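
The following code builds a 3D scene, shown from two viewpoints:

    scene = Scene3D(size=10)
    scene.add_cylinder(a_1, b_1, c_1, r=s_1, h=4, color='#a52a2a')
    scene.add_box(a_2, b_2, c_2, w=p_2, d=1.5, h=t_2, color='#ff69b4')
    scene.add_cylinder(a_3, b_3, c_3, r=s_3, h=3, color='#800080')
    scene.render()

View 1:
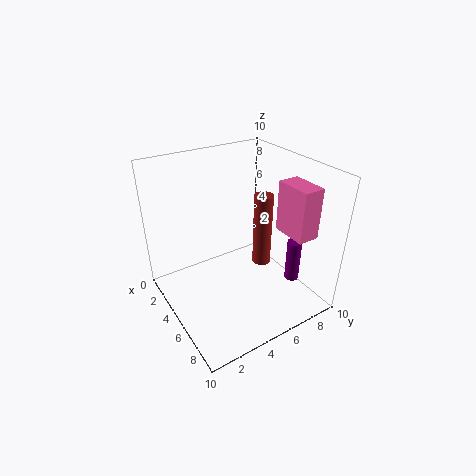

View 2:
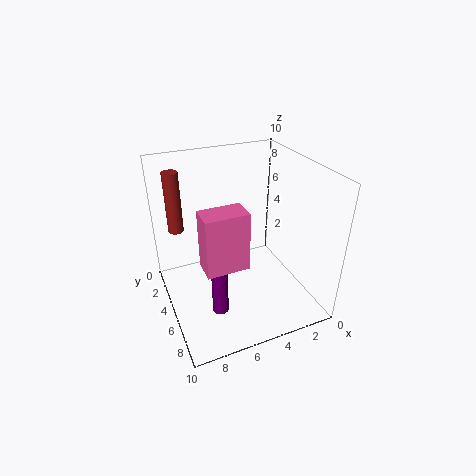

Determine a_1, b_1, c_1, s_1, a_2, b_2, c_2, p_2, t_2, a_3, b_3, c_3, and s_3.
a_1 = 9; b_1 = 4; c_1 = 6; s_1 = 0.5; a_2 = 6; b_2 = 7.5; c_2 = 5.5; p_2 = 2.5; t_2 = 3.5; a_3 = 7.5; b_3 = 8; c_3 = 2; s_3 = 0.5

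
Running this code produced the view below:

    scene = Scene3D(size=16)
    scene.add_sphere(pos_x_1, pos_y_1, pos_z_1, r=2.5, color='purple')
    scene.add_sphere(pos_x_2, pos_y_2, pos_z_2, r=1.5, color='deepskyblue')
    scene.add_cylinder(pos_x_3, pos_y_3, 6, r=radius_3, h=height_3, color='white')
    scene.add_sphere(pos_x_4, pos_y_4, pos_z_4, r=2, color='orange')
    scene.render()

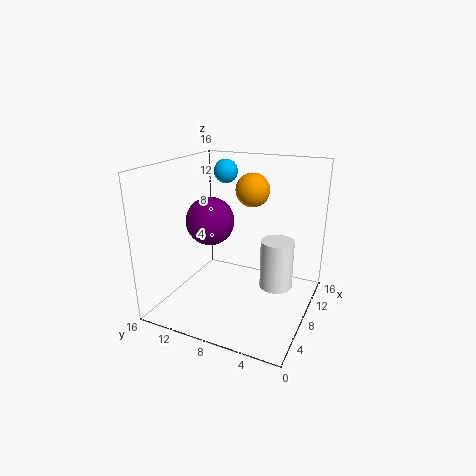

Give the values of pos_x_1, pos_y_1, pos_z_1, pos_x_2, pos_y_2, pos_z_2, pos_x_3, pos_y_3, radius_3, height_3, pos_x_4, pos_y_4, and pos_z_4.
pos_x_1 = 5.5; pos_y_1 = 10; pos_z_1 = 10.5; pos_x_2 = 14; pos_y_2 = 12.5; pos_z_2 = 14; pos_x_3 = 3.5; pos_y_3 = 2; radius_3 = 1.5; height_3 = 4.5; pos_x_4 = 12; pos_y_4 = 8; pos_z_4 = 12.5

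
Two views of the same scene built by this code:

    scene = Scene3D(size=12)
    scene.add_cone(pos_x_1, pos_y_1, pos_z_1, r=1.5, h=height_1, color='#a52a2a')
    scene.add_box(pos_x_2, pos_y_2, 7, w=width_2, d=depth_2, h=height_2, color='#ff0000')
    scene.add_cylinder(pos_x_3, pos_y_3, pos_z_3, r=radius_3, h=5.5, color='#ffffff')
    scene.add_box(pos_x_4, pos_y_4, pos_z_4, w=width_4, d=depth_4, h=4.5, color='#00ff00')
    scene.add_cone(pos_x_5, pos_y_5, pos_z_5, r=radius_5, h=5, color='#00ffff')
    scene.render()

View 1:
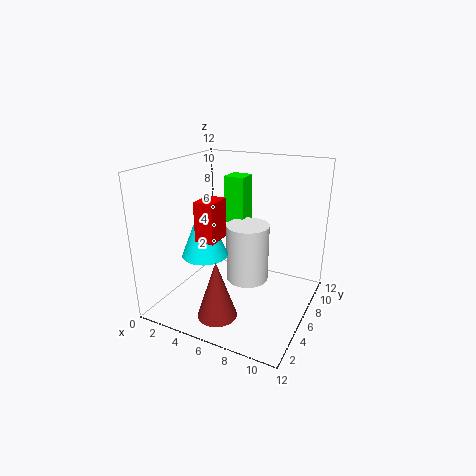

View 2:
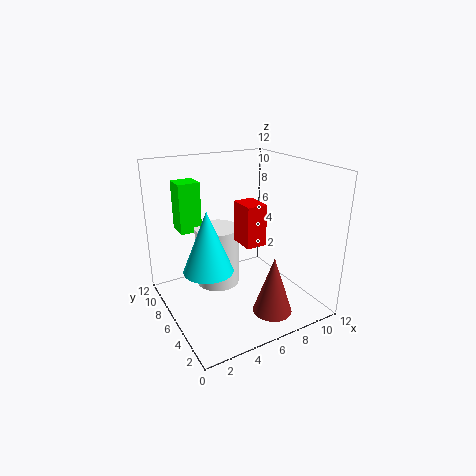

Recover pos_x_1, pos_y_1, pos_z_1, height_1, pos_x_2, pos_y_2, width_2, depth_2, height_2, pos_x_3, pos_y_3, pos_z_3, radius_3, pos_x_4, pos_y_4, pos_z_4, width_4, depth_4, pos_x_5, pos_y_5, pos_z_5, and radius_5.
pos_x_1 = 6.5
pos_y_1 = 1.5
pos_z_1 = 1.5
height_1 = 4.5
pos_x_2 = 4.5
pos_y_2 = 2
width_2 = 1.5
depth_2 = 2
height_2 = 3
pos_x_3 = 5.5
pos_y_3 = 9
pos_z_3 = 0.5
radius_3 = 2
pos_x_4 = 2.5
pos_y_4 = 10
pos_z_4 = 5.5
width_4 = 2
depth_4 = 2
pos_x_5 = 3
pos_y_5 = 5.5
pos_z_5 = 4
radius_5 = 2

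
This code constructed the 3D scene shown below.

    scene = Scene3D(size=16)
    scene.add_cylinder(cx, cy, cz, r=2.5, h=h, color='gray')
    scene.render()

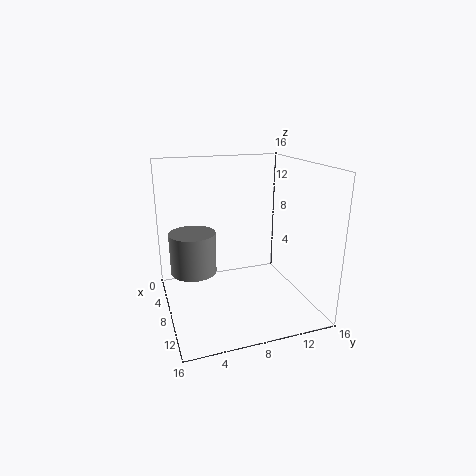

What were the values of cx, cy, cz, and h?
cx = 7.5
cy = 3
cz = 4.5
h = 4.5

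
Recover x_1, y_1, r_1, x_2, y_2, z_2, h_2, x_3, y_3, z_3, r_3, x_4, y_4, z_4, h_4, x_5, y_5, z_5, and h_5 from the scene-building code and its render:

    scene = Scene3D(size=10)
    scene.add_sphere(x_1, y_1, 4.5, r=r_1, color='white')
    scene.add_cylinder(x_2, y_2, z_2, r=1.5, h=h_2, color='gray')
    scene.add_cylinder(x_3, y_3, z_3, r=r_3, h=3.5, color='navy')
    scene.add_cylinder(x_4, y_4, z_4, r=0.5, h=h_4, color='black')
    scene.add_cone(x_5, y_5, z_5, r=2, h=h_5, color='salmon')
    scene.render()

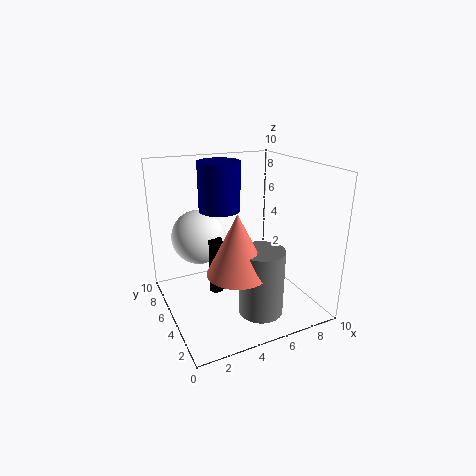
x_1 = 3, y_1 = 7.5, r_1 = 2, x_2 = 5.5, y_2 = 2.5, z_2 = 0.5, h_2 = 4.5, x_3 = 4.5, y_3 = 7, z_3 = 6.5, r_3 = 1.5, x_4 = 3.5, y_4 = 5.5, z_4 = 1, h_4 = 4, x_5 = 4, y_5 = 3, z_5 = 3.5, h_5 = 4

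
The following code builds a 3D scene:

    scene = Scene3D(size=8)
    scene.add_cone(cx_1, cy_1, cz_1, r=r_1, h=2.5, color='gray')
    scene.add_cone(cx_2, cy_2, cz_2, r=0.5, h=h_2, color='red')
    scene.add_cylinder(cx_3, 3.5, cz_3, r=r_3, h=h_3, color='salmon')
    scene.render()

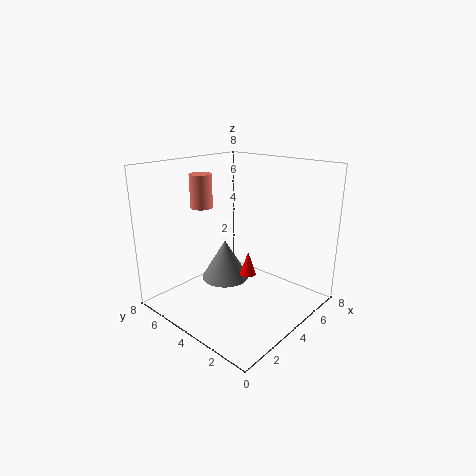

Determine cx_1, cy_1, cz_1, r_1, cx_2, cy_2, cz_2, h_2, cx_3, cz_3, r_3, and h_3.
cx_1 = 5, cy_1 = 6, cz_1 = 0.5, r_1 = 1.5, cx_2 = 5.5, cy_2 = 4.5, cz_2 = 1, h_2 = 1.5, cx_3 = 1, cz_3 = 6.5, r_3 = 0.5, h_3 = 1.5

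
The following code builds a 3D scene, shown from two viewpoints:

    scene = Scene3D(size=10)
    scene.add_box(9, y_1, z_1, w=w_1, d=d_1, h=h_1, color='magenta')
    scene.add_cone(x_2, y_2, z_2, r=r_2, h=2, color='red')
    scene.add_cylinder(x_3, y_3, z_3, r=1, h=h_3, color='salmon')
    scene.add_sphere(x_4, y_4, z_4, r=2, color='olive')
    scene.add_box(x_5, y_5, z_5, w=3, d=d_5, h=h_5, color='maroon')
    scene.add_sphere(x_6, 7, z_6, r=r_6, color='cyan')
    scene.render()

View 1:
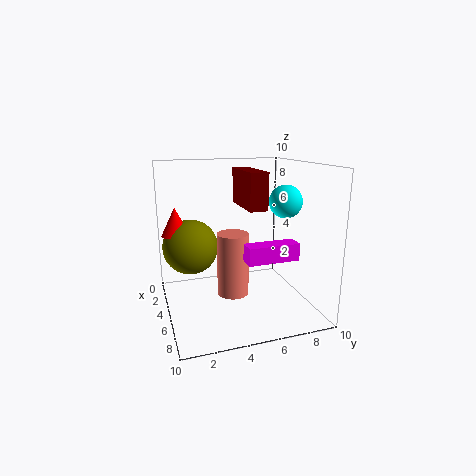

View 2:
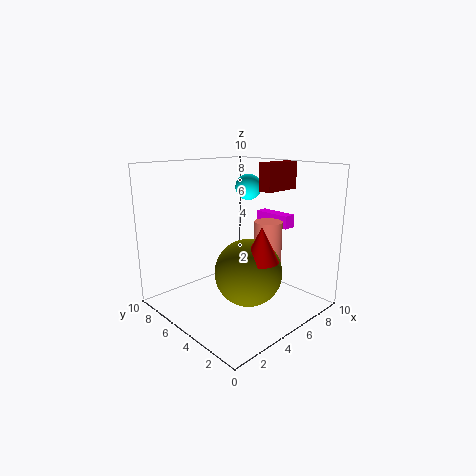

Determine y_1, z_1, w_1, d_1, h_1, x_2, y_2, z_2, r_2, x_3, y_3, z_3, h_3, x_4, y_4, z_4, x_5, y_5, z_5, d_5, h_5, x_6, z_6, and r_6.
y_1 = 4
z_1 = 5
w_1 = 1
d_1 = 3
h_1 = 1
x_2 = 3
y_2 = 1
z_2 = 5
r_2 = 1
x_3 = 7
y_3 = 4
z_3 = 2
h_3 = 4
x_4 = 3
y_4 = 2
z_4 = 4
x_5 = 7
y_5 = 4
z_5 = 8
d_5 = 1
h_5 = 2
x_6 = 8
z_6 = 8
r_6 = 1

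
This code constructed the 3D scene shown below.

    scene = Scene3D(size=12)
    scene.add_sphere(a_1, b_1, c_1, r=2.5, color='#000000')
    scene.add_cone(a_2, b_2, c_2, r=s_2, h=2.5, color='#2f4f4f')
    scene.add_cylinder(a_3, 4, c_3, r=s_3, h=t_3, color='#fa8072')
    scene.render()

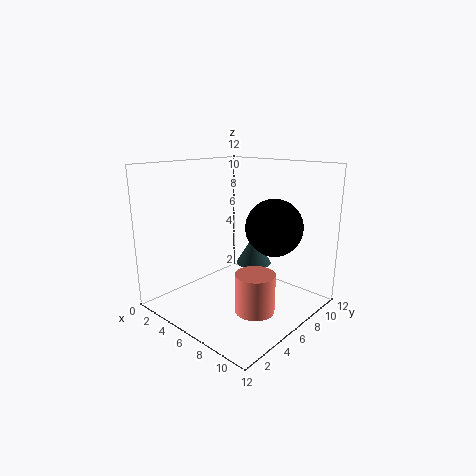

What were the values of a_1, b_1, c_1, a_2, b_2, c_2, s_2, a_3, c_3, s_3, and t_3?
a_1 = 7.5, b_1 = 9, c_1 = 6.5, a_2 = 6.5, b_2 = 7.5, c_2 = 3.5, s_2 = 1.5, a_3 = 9.5, c_3 = 1.5, s_3 = 1.5, t_3 = 3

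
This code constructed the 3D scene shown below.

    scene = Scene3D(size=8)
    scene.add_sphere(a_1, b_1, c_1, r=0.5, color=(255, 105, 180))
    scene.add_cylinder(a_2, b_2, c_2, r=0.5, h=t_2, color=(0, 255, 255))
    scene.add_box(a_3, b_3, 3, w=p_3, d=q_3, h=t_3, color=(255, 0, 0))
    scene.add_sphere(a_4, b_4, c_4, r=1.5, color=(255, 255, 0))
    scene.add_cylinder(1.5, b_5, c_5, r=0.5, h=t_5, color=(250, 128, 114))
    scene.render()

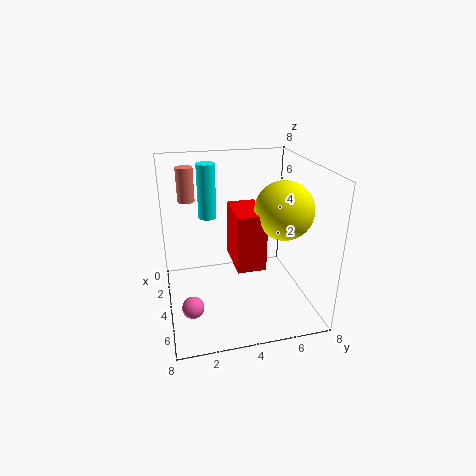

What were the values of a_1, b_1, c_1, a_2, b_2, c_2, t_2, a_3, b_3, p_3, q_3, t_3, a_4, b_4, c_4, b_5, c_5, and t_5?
a_1 = 7.5; b_1 = 1; c_1 = 2.5; a_2 = 3; b_2 = 2.5; c_2 = 5; t_2 = 3; a_3 = 3.5; b_3 = 3.5; p_3 = 2.5; q_3 = 1.5; t_3 = 3; a_4 = 5.5; b_4 = 6; c_4 = 6; b_5 = 1.5; c_5 = 5.5; t_5 = 2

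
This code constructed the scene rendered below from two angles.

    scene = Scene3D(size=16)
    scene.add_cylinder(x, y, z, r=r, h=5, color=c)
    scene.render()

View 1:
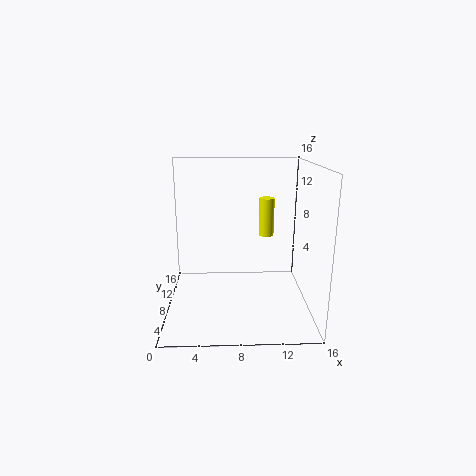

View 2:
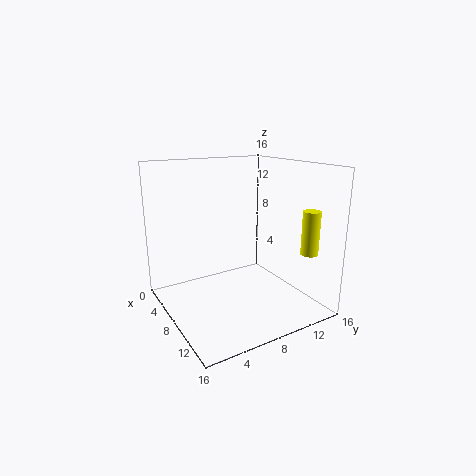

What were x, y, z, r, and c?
x = 12
y = 15
z = 6
r = 1
c = 'yellow'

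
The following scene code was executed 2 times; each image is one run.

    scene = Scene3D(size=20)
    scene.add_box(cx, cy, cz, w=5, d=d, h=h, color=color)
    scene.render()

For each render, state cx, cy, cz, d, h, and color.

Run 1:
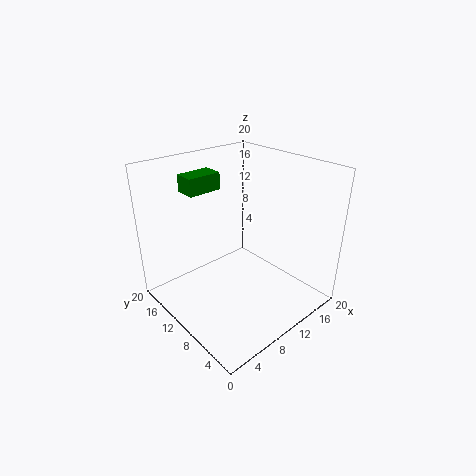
cx = 6, cy = 15, cz = 15.5, d = 3, h = 2.5, color = 'green'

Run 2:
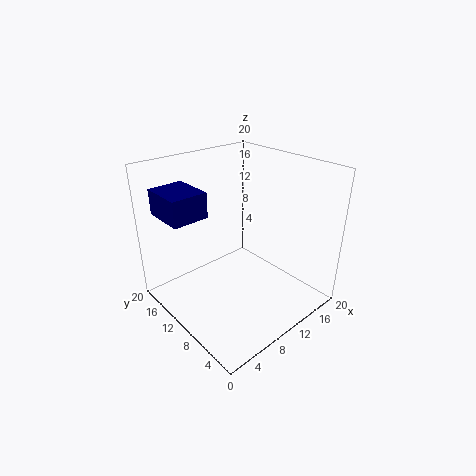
cx = 1.5, cy = 12, cz = 13.5, d = 6, h = 3.5, color = 'navy'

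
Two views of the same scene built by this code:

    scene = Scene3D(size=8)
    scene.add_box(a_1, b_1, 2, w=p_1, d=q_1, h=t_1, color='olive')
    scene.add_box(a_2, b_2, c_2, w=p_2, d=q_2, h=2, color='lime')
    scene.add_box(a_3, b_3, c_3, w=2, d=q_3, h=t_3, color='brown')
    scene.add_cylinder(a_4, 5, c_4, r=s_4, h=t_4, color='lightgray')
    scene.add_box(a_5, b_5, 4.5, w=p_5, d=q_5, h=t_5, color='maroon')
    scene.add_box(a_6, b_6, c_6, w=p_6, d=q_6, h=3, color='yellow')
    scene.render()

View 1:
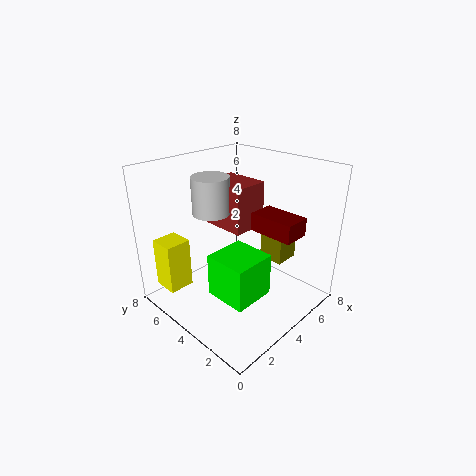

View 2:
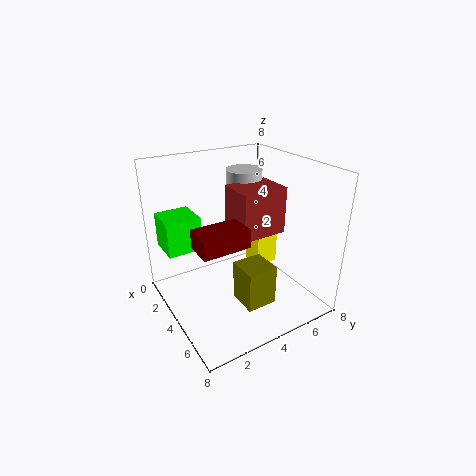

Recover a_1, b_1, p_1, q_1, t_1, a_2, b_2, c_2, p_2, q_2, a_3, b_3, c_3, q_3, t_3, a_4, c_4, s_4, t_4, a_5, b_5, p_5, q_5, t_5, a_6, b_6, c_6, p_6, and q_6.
a_1 = 6, b_1 = 2.5, p_1 = 1.5, q_1 = 1.5, t_1 = 2, a_2 = 0.5, b_2 = 0.5, c_2 = 3, p_2 = 2, q_2 = 2, a_3 = 3.5, b_3 = 3.5, c_3 = 4.5, q_3 = 2.5, t_3 = 2.5, a_4 = 3, c_4 = 5.5, s_4 = 1, t_4 = 2, a_5 = 4.5, b_5 = 1, p_5 = 1.5, q_5 = 2.5, t_5 = 1, a_6 = 1, b_6 = 6.5, c_6 = 0.5, p_6 = 1.5, q_6 = 1.5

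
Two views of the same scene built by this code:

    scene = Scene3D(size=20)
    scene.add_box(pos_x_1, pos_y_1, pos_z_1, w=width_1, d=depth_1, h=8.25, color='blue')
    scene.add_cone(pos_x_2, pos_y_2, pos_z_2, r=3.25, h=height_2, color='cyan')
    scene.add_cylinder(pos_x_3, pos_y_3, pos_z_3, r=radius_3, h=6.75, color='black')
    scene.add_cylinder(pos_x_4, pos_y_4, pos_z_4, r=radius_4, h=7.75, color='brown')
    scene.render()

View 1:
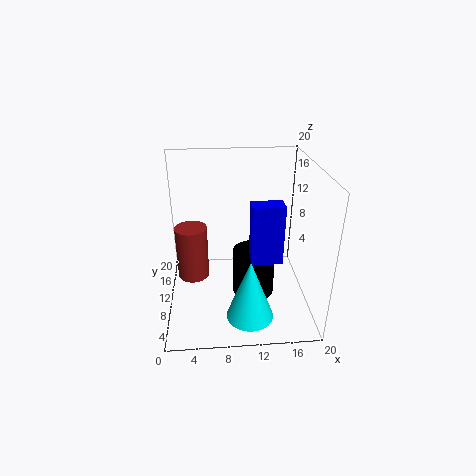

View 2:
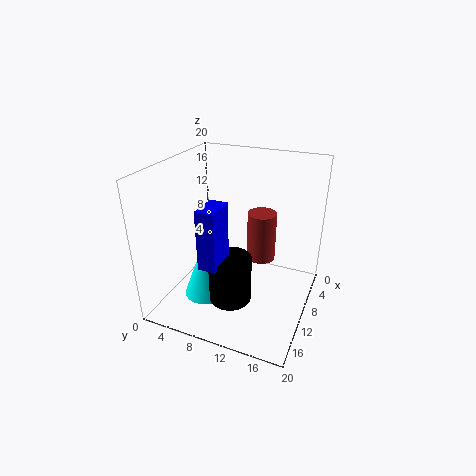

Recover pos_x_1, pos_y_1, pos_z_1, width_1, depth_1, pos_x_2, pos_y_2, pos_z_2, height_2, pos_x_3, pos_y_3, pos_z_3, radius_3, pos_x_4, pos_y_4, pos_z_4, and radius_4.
pos_x_1 = 11.5, pos_y_1 = 6.75, pos_z_1 = 7.5, width_1 = 4.25, depth_1 = 2.5, pos_x_2 = 11.25, pos_y_2 = 5.25, pos_z_2 = 0.25, height_2 = 8.75, pos_x_3 = 12.25, pos_y_3 = 9.75, pos_z_3 = 1.25, radius_3 = 3, pos_x_4 = 3.5, pos_y_4 = 11.25, pos_z_4 = 3.5, radius_4 = 2.25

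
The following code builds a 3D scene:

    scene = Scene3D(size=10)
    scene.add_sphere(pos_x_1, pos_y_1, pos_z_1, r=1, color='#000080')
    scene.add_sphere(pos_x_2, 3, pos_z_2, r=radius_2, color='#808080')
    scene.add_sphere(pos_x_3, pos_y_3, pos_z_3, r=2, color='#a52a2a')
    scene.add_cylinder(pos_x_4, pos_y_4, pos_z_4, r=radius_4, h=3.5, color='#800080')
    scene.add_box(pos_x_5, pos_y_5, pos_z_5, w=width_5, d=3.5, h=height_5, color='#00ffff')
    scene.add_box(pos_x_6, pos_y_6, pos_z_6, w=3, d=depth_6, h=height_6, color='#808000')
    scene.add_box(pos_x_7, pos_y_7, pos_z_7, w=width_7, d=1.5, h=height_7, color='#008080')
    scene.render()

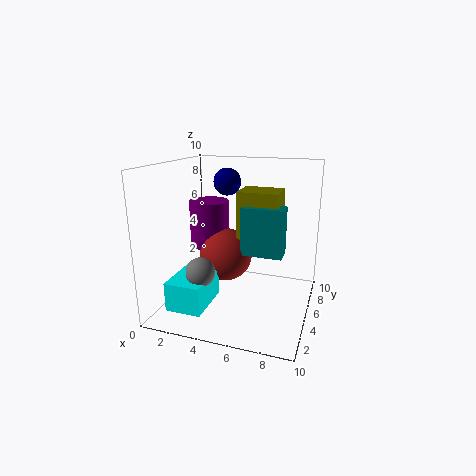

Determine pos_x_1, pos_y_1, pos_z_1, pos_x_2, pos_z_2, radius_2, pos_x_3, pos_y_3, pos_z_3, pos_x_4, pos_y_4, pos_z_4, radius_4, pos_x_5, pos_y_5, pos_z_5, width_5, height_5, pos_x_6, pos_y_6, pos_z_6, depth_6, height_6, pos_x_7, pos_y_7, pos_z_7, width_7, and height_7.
pos_x_1 = 3.5; pos_y_1 = 7; pos_z_1 = 8.5; pos_x_2 = 3; pos_z_2 = 3; radius_2 = 1; pos_x_3 = 3.5; pos_y_3 = 6.5; pos_z_3 = 3; pos_x_4 = 2; pos_y_4 = 7; pos_z_4 = 3.5; radius_4 = 1.5; pos_x_5 = 1; pos_y_5 = 1.5; pos_z_5 = 0.5; width_5 = 2.5; height_5 = 2; pos_x_6 = 4.5; pos_y_6 = 6; pos_z_6 = 4.5; depth_6 = 2.5; height_6 = 3.5; pos_x_7 = 5; pos_y_7 = 5.5; pos_z_7 = 3.5; width_7 = 3; height_7 = 3.5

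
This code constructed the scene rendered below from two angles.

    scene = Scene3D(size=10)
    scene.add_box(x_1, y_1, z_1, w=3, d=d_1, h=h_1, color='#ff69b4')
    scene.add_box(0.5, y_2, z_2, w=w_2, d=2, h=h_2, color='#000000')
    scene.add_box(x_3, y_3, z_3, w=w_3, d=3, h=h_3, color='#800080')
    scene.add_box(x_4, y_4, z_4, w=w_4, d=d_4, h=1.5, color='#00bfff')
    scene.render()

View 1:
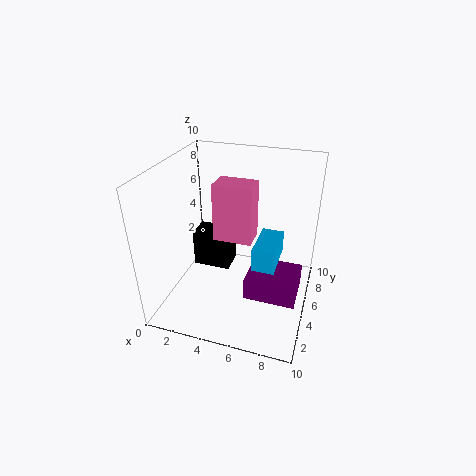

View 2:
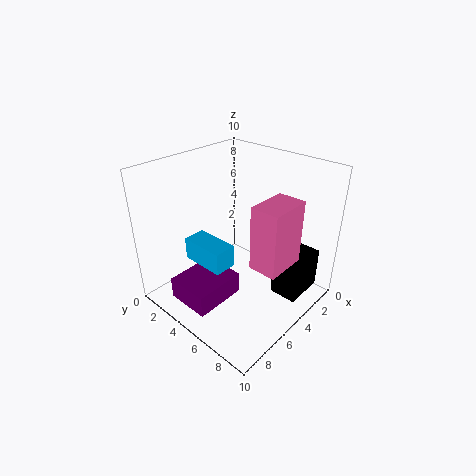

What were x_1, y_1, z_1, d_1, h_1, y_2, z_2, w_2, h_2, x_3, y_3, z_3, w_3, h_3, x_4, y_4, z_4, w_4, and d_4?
x_1 = 2.5; y_1 = 6.5; z_1 = 3.5; d_1 = 2; h_1 = 4.5; y_2 = 7; z_2 = 0.5; w_2 = 3; h_2 = 3; x_3 = 6; y_3 = 3; z_3 = 1.5; w_3 = 3.5; h_3 = 1.5; x_4 = 6.5; y_4 = 3; z_4 = 4; w_4 = 1.5; d_4 = 3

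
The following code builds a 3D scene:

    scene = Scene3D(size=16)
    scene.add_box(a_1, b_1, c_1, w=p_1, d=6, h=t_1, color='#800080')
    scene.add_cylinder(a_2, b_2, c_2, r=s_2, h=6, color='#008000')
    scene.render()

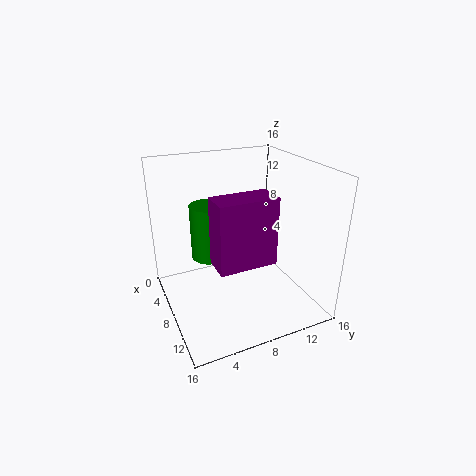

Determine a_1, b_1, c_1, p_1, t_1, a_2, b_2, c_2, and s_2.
a_1 = 10
b_1 = 4
c_1 = 7
p_1 = 3
t_1 = 7
a_2 = 7
b_2 = 5
c_2 = 6
s_2 = 2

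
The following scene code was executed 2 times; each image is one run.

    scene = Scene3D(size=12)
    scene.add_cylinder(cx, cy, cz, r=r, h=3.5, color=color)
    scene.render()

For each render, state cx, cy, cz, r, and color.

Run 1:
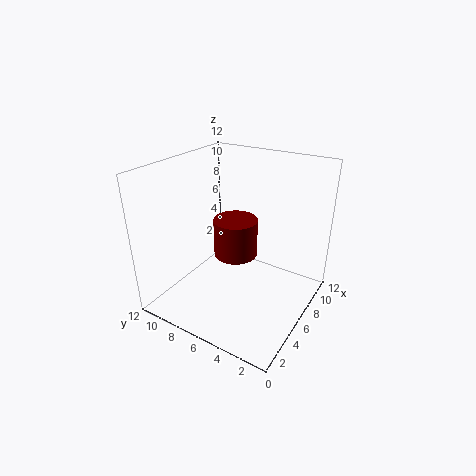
cx = 8
cy = 7.5
cz = 3
r = 2
color = 'maroon'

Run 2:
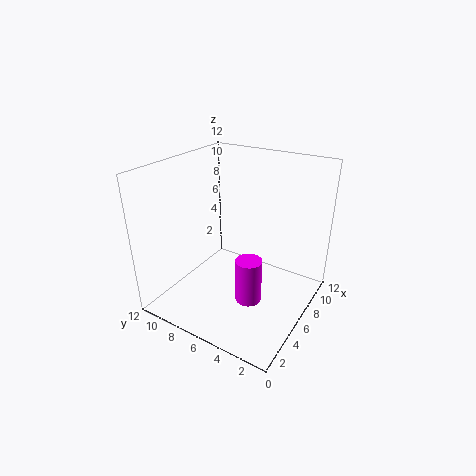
cx = 3.5
cy = 3.5
cz = 2.5
r = 1
color = 'magenta'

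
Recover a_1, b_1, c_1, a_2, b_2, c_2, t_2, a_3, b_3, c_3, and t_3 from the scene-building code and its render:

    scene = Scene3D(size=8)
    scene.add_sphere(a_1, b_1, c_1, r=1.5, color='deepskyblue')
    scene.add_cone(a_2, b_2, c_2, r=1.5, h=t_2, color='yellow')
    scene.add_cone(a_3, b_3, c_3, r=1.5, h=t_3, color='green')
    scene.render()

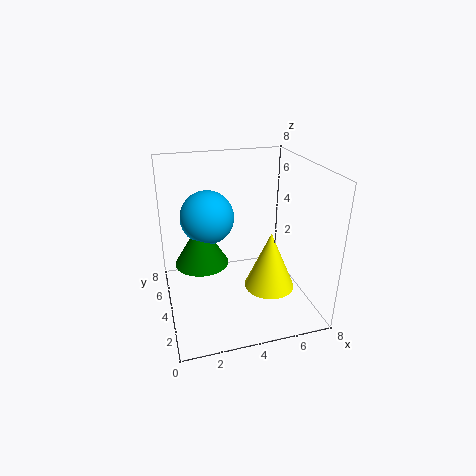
a_1 = 2.5
b_1 = 5
c_1 = 5
a_2 = 6
b_2 = 4
c_2 = 0.5
t_2 = 3.5
a_3 = 2
b_3 = 4.5
c_3 = 2.5
t_3 = 2.5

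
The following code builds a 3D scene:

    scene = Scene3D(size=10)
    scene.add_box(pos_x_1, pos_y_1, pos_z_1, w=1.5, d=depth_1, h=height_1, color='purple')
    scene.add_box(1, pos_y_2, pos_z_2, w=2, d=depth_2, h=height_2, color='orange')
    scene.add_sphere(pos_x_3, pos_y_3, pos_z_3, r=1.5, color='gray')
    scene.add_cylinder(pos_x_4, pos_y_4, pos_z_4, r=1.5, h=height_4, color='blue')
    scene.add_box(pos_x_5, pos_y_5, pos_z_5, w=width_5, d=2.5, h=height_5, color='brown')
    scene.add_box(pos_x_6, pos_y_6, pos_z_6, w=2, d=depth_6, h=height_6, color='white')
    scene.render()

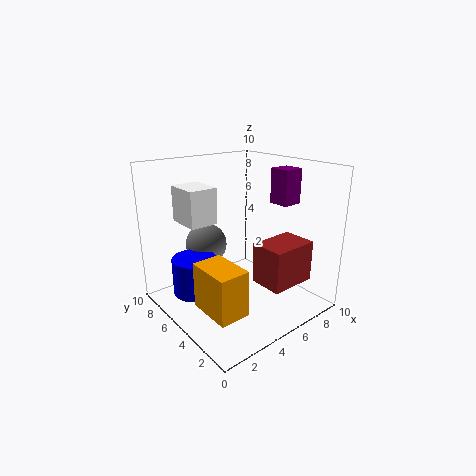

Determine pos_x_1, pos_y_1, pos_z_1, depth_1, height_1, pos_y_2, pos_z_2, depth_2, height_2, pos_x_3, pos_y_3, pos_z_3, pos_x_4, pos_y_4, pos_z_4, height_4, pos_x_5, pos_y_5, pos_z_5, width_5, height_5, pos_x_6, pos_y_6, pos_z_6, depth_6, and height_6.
pos_x_1 = 8
pos_y_1 = 3.5
pos_z_1 = 7
depth_1 = 1.5
height_1 = 2.5
pos_y_2 = 1.5
pos_z_2 = 1.5
depth_2 = 3
height_2 = 3
pos_x_3 = 4
pos_y_3 = 7.5
pos_z_3 = 4
pos_x_4 = 2
pos_y_4 = 6
pos_z_4 = 1.5
height_4 = 2.5
pos_x_5 = 6
pos_y_5 = 2
pos_z_5 = 1.5
width_5 = 3.5
height_5 = 3
pos_x_6 = 2
pos_y_6 = 6
pos_z_6 = 6
depth_6 = 2.5
height_6 = 2.5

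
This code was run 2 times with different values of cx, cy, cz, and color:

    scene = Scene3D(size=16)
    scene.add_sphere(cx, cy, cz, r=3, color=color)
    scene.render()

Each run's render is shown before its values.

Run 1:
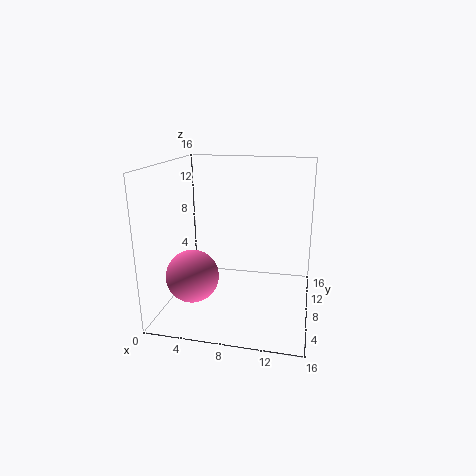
cx = 3, cy = 6.5, cz = 3.5, color = 'hotpink'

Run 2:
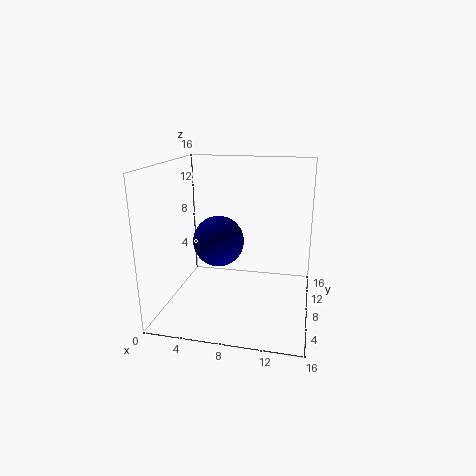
cx = 5.25, cy = 9.75, cz = 6.75, color = 'navy'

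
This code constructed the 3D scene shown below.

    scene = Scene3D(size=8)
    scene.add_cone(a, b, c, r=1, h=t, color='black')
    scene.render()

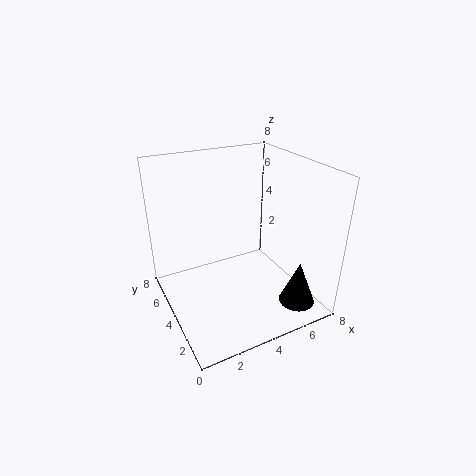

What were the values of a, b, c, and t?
a = 6.5; b = 1.5; c = 0.5; t = 2.5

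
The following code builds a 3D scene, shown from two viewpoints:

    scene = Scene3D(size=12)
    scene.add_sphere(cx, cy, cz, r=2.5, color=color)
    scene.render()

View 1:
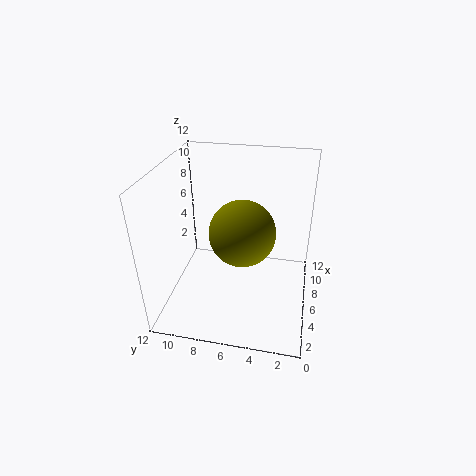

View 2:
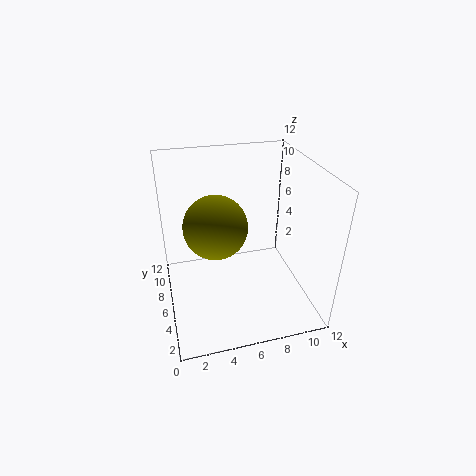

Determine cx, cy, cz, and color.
cx = 4
cy = 5.25
cz = 7.75
color = 'olive'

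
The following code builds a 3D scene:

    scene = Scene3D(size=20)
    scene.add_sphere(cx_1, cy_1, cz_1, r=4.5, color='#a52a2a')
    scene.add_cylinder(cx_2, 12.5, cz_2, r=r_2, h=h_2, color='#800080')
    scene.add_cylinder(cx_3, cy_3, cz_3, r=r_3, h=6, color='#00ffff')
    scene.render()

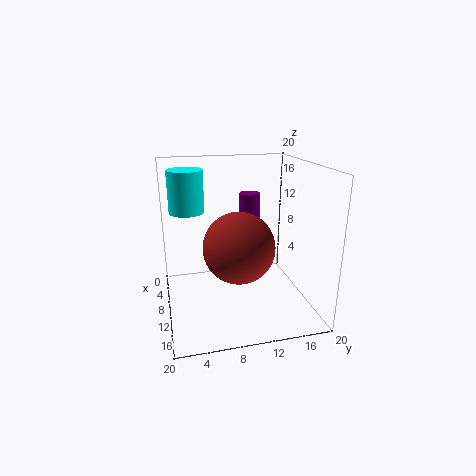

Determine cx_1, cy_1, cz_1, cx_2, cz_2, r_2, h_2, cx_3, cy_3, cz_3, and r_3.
cx_1 = 14.5, cy_1 = 9, cz_1 = 10.5, cx_2 = 7, cz_2 = 7.5, r_2 = 1.5, h_2 = 8, cx_3 = 6, cy_3 = 3.5, cz_3 = 13, r_3 = 2.5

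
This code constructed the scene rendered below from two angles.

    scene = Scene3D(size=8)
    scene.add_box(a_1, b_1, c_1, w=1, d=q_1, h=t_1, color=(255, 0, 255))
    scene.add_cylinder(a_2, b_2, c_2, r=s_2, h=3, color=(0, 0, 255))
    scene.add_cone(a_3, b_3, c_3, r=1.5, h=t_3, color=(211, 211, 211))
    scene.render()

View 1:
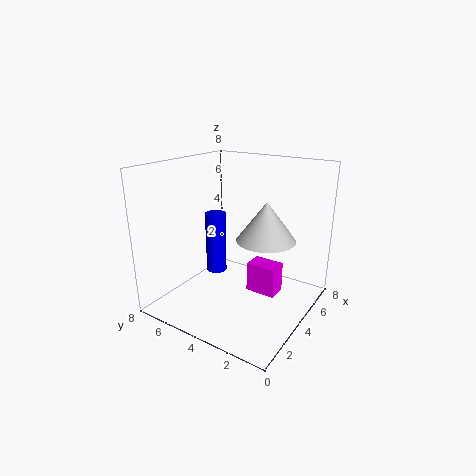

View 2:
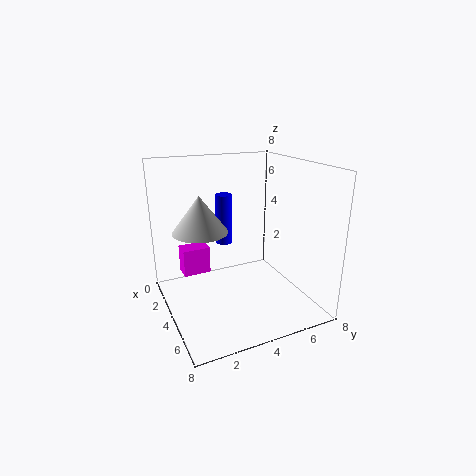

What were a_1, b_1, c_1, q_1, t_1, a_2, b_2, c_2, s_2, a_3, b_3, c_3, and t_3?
a_1 = 2.5, b_1 = 1, c_1 = 2, q_1 = 1.5, t_1 = 1.5, a_2 = 2, b_2 = 4, c_2 = 3, s_2 = 0.5, a_3 = 3.5, b_3 = 2, c_3 = 4.5, t_3 = 2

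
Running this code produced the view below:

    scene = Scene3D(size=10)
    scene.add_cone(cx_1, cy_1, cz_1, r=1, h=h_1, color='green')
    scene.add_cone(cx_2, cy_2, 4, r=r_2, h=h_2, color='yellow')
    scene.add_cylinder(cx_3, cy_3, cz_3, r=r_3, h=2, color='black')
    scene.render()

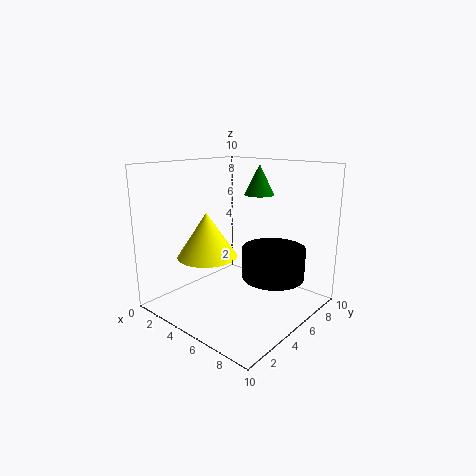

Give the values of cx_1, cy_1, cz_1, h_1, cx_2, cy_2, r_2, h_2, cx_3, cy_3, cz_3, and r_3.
cx_1 = 6
cy_1 = 6
cz_1 = 8
h_1 = 2
cx_2 = 4
cy_2 = 3
r_2 = 2
h_2 = 3
cx_3 = 8
cy_3 = 5
cz_3 = 3
r_3 = 2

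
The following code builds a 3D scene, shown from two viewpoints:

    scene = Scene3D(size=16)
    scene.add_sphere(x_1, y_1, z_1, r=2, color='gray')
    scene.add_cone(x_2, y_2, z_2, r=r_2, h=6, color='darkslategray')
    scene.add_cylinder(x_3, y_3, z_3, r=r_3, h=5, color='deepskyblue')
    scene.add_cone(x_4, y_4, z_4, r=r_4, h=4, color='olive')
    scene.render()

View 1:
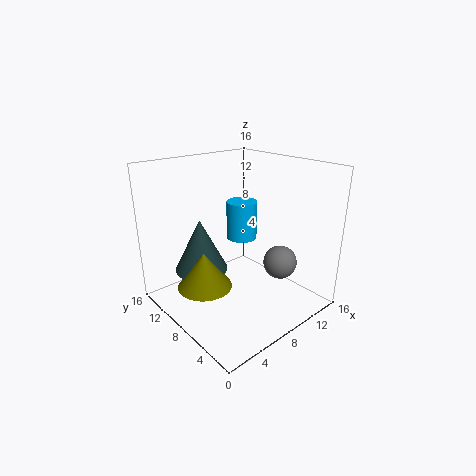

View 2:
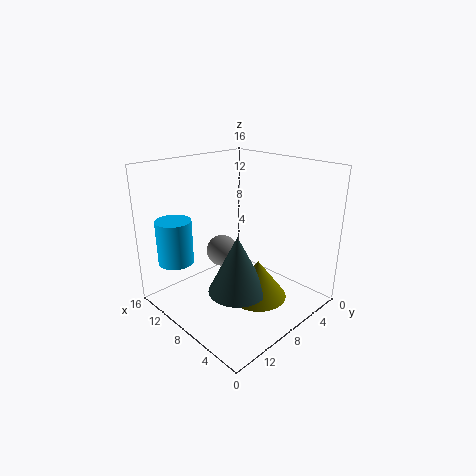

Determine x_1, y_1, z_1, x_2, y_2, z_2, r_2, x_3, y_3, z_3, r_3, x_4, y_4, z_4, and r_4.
x_1 = 13
y_1 = 6
z_1 = 4
x_2 = 5
y_2 = 11
z_2 = 4
r_2 = 3
x_3 = 13
y_3 = 13
z_3 = 5
r_3 = 2
x_4 = 4
y_4 = 9
z_4 = 3
r_4 = 3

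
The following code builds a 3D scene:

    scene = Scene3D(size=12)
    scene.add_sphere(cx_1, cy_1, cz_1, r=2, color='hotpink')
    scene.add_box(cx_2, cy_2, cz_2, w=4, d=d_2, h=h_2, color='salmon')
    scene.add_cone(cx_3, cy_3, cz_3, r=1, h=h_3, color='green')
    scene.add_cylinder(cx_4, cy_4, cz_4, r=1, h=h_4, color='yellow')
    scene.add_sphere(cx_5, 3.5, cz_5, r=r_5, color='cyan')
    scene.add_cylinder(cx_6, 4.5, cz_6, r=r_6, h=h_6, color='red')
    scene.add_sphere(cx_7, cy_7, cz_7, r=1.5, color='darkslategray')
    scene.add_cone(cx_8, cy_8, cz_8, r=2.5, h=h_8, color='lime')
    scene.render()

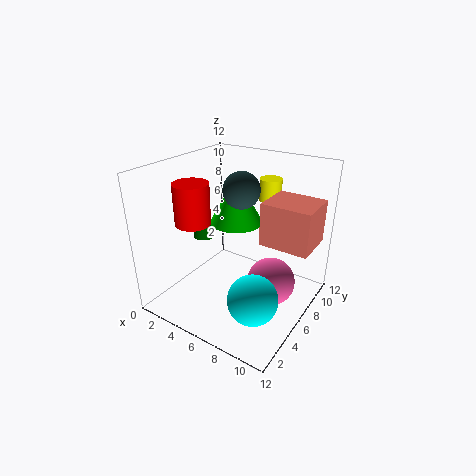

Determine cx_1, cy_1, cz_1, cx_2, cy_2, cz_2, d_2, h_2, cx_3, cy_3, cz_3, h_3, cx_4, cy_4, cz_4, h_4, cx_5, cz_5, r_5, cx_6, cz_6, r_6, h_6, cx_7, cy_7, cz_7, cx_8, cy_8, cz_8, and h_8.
cx_1 = 9; cy_1 = 6.5; cz_1 = 2.5; cx_2 = 8; cy_2 = 6; cz_2 = 6; d_2 = 3.5; h_2 = 3.5; cx_3 = 1.5; cy_3 = 7; cz_3 = 4.5; h_3 = 3.5; cx_4 = 6.5; cy_4 = 10.5; cz_4 = 8; h_4 = 2; cx_5 = 9; cz_5 = 2.5; r_5 = 2; cx_6 = 2.5; cz_6 = 7; r_6 = 1.5; h_6 = 3.5; cx_7 = 6; cy_7 = 6.5; cz_7 = 10; cx_8 = 3.5; cy_8 = 9.5; cz_8 = 5.5; h_8 = 4.5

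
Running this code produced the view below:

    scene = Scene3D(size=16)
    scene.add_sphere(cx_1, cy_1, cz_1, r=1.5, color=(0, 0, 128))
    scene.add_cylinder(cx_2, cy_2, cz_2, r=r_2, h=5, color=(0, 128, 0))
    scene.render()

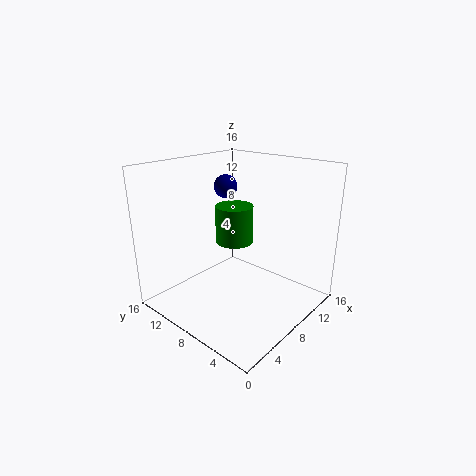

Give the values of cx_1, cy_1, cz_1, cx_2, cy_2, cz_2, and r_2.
cx_1 = 12.5
cy_1 = 14
cz_1 = 12
cx_2 = 13
cy_2 = 13
cz_2 = 4.5
r_2 = 2.5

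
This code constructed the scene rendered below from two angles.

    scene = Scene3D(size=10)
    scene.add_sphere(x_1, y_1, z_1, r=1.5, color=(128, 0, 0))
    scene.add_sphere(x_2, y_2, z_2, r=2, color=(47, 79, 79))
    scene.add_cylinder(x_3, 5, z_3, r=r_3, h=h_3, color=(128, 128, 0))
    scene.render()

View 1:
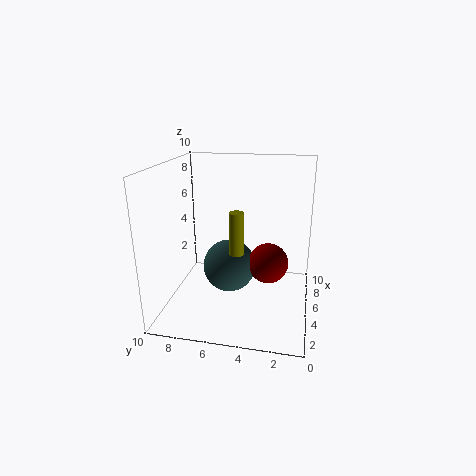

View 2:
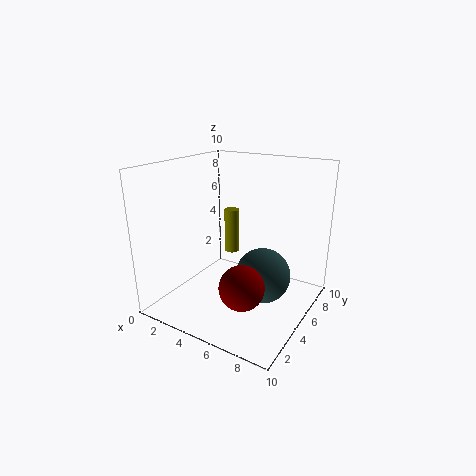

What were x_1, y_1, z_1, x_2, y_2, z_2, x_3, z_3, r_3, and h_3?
x_1 = 6.5
y_1 = 3
z_1 = 2.5
x_2 = 6.5
y_2 = 6
z_2 = 2
x_3 = 4.5
z_3 = 4
r_3 = 0.5
h_3 = 3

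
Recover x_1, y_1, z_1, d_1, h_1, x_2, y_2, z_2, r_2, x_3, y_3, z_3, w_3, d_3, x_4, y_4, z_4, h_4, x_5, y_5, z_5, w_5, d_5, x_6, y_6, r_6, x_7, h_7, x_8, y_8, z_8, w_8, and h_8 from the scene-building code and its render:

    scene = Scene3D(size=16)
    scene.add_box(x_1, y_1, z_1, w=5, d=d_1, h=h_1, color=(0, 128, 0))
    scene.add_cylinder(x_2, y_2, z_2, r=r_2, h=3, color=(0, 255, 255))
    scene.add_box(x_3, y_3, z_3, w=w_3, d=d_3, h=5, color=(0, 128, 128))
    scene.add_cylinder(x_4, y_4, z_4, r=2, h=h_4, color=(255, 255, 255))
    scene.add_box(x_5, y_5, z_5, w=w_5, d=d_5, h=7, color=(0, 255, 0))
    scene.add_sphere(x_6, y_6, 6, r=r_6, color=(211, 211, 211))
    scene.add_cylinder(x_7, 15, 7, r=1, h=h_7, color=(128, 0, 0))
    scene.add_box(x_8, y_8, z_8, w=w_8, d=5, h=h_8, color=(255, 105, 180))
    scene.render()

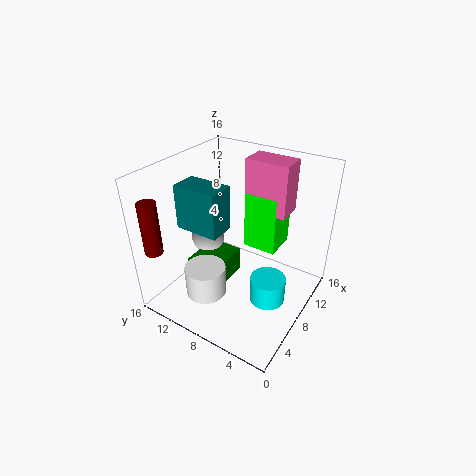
x_1 = 5
y_1 = 9
z_1 = 2
d_1 = 4
h_1 = 3
x_2 = 8
y_2 = 4
z_2 = 1
r_2 = 2
x_3 = 5
y_3 = 9
z_3 = 9
w_3 = 3
d_3 = 5
x_4 = 2
y_4 = 8
z_4 = 5
h_4 = 3
x_5 = 11
y_5 = 5
z_5 = 5
w_5 = 4
d_5 = 4
x_6 = 9
y_6 = 13
r_6 = 2
x_7 = 2
h_7 = 6
x_8 = 11
y_8 = 4
z_8 = 10
w_8 = 3
h_8 = 6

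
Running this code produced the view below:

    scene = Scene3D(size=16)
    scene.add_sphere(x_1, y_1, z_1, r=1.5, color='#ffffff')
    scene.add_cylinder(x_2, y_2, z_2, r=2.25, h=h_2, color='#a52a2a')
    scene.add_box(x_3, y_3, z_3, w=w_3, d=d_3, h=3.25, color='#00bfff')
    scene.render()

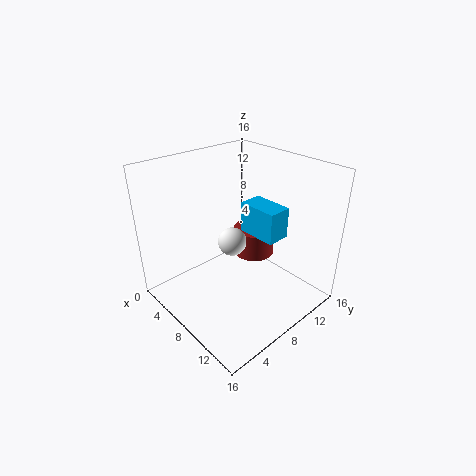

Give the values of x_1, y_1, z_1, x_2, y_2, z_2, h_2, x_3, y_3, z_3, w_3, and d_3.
x_1 = 8.75; y_1 = 6.5; z_1 = 8.5; x_2 = 8.75; y_2 = 9.75; z_2 = 6; h_2 = 3; x_3 = 8.5; y_3 = 8; z_3 = 9.25; w_3 = 4.25; d_3 = 2.5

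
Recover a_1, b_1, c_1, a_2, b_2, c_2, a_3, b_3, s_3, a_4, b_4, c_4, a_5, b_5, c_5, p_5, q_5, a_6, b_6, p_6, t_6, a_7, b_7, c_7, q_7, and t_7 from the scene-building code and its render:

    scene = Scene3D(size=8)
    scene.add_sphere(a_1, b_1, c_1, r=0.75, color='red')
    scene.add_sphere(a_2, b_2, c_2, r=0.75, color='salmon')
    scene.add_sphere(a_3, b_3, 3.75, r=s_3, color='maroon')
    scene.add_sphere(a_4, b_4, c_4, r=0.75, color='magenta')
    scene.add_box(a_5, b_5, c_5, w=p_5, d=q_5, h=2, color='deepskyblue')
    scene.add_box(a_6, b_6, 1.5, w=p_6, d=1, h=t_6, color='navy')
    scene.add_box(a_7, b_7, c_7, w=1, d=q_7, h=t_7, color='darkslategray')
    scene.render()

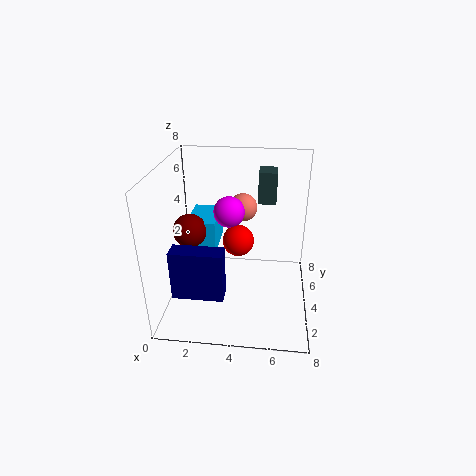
a_1 = 4.25, b_1 = 2, c_1 = 5, a_2 = 4.25, b_2 = 4.25, c_2 = 5.75, a_3 = 1, b_3 = 5, s_3 = 1, a_4 = 3.75, b_4 = 2.5, c_4 = 6.25, a_5 = 0.75, b_5 = 5, c_5 = 2.25, p_5 = 1.75, q_5 = 2.75, a_6 = 0.75, b_6 = 1.5, p_6 = 2.75, t_6 = 2.75, a_7 = 5, b_7 = 4.75, c_7 = 5.75, q_7 = 1.25, t_7 = 1.75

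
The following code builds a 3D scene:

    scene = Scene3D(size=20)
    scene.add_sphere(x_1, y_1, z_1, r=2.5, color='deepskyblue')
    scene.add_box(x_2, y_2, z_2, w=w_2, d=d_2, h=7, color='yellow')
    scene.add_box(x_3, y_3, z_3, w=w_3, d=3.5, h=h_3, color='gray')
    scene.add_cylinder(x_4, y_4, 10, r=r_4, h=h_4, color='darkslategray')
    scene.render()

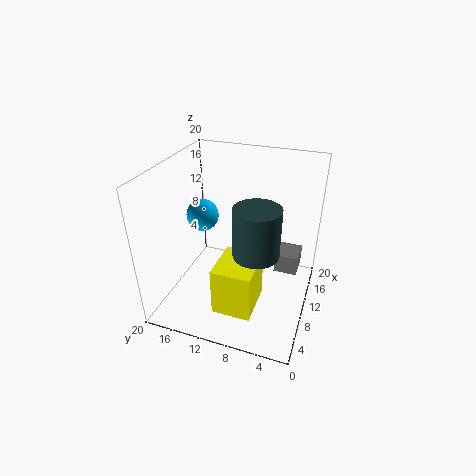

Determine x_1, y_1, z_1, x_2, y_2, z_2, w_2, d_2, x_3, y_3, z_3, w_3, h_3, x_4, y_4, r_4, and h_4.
x_1 = 14.5, y_1 = 17.5, z_1 = 10, x_2 = 4.5, y_2 = 6.5, z_2 = 0.5, w_2 = 6.5, d_2 = 5.5, x_3 = 14, y_3 = 2, z_3 = 2.5, w_3 = 4, h_3 = 3, x_4 = 7, y_4 = 6.5, r_4 = 3, h_4 = 6.5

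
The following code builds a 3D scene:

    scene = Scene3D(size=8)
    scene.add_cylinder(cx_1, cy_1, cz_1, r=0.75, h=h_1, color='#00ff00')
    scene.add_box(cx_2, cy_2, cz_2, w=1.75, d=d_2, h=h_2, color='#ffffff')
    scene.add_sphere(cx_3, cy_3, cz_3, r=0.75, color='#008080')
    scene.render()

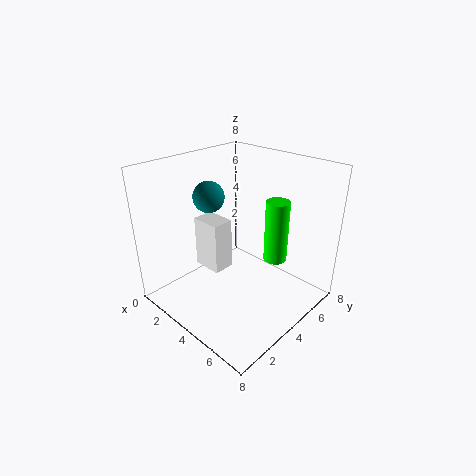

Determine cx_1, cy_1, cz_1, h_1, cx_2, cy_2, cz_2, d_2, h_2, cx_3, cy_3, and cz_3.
cx_1 = 4.25; cy_1 = 7.25; cz_1 = 1.25; h_1 = 4; cx_2 = 1.5; cy_2 = 3; cz_2 = 1.75; d_2 = 1.25; h_2 = 3; cx_3 = 4; cy_3 = 2; cz_3 = 7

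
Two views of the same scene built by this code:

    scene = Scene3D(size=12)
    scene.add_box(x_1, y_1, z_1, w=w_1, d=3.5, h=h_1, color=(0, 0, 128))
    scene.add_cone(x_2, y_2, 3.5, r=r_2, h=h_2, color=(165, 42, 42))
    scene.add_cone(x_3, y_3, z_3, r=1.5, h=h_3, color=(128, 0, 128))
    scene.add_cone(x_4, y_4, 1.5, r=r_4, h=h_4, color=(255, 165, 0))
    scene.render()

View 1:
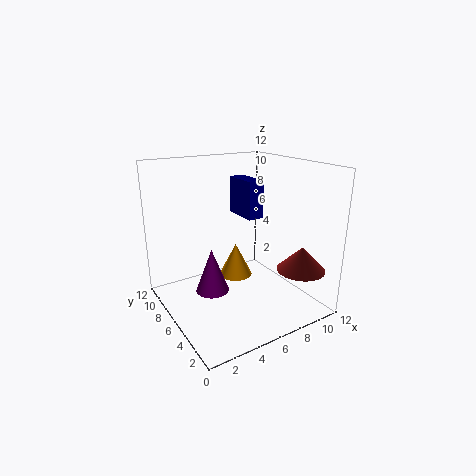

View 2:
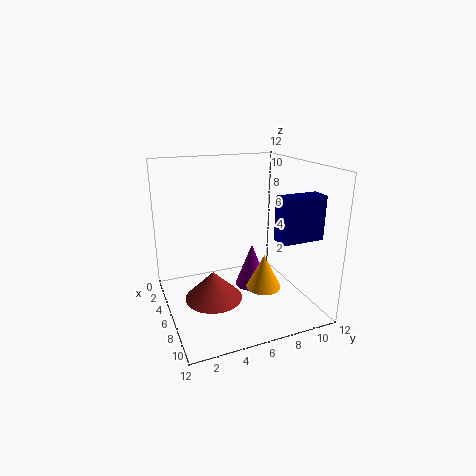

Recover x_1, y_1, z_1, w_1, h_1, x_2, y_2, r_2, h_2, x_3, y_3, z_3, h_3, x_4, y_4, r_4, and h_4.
x_1 = 8.5, y_1 = 8, z_1 = 6.5, w_1 = 1.5, h_1 = 3.5, x_2 = 10, y_2 = 2.5, r_2 = 2, h_2 = 2, x_3 = 4.5, y_3 = 8, z_3 = 0.5, h_3 = 4, x_4 = 7, y_4 = 8, r_4 = 1.5, h_4 = 3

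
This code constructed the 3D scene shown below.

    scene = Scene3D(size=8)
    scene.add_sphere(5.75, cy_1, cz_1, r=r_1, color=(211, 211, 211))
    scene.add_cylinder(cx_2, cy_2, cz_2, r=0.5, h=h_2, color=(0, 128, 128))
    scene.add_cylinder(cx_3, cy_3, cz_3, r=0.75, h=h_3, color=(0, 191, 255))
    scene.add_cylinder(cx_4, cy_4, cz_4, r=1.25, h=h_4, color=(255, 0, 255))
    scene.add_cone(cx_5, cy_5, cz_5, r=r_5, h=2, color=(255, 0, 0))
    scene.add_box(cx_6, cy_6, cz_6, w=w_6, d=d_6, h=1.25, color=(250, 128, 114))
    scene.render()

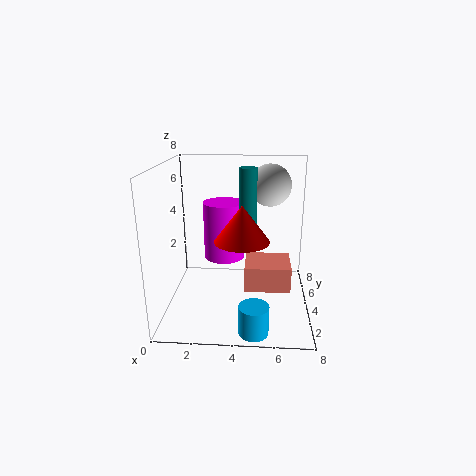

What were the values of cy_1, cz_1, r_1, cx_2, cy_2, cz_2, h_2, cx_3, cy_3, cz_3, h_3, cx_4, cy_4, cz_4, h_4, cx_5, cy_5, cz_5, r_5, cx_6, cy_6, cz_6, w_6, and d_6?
cy_1 = 6.25
cz_1 = 6.5
r_1 = 1.25
cx_2 = 4.5
cy_2 = 4.75
cz_2 = 4
h_2 = 3.75
cx_3 = 5
cy_3 = 0.75
cz_3 = 0.25
h_3 = 1.5
cx_4 = 3
cy_4 = 6
cz_4 = 2
h_4 = 3.5
cx_5 = 4.25
cy_5 = 3.5
cz_5 = 4
r_5 = 1.5
cx_6 = 4.5
cy_6 = 1.25
cz_6 = 2.25
w_6 = 2.25
d_6 = 2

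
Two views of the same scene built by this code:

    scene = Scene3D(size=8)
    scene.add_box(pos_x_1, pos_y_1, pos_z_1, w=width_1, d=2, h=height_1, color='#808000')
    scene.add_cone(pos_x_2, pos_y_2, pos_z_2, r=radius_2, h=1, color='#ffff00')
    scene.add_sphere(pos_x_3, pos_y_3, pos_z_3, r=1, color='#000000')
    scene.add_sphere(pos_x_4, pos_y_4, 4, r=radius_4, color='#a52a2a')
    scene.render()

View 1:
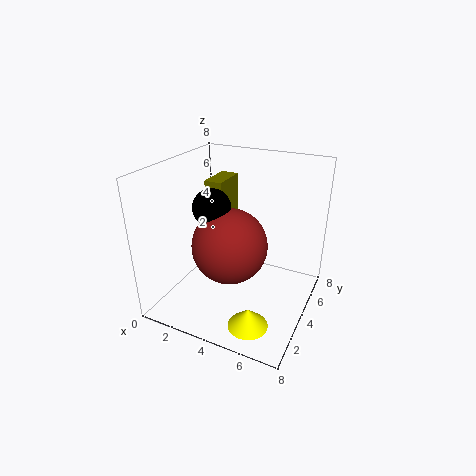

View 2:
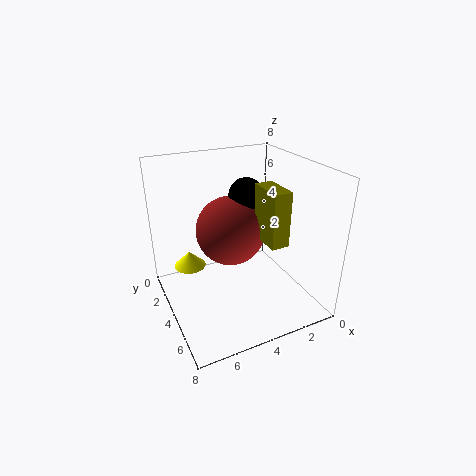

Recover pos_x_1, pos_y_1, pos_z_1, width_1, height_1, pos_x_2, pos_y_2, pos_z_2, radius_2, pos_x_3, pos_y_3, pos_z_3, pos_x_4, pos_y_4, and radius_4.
pos_x_1 = 2; pos_y_1 = 4; pos_z_1 = 4; width_1 = 1; height_1 = 3; pos_x_2 = 6; pos_y_2 = 1; pos_z_2 = 1; radius_2 = 1; pos_x_3 = 3; pos_y_3 = 3; pos_z_3 = 6; pos_x_4 = 4; pos_y_4 = 3; radius_4 = 2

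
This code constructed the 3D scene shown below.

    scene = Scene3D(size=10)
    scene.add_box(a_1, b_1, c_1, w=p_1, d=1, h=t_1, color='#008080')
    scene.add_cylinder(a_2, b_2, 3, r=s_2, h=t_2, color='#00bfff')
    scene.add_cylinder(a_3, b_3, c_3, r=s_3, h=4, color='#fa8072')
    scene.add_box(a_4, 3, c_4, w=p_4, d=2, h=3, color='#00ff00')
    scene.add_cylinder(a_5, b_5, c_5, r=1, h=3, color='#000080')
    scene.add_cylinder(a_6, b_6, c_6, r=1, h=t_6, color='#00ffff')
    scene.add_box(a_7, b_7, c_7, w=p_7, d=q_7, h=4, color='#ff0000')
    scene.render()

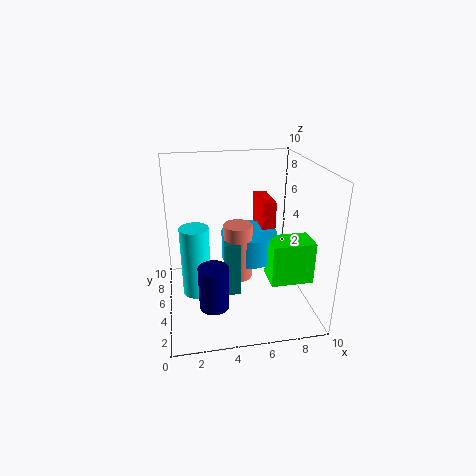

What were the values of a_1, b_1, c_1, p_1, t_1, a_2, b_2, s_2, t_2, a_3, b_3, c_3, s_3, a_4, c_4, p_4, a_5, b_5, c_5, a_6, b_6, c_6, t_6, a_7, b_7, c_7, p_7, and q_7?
a_1 = 4, b_1 = 4, c_1 = 1, p_1 = 1, t_1 = 4, a_2 = 6, b_2 = 6, s_2 = 2, t_2 = 2, a_3 = 5, b_3 = 5, c_3 = 2, s_3 = 1, a_4 = 7, c_4 = 2, p_4 = 3, a_5 = 3, b_5 = 3, c_5 = 1, a_6 = 2, b_6 = 5, c_6 = 1, t_6 = 5, a_7 = 7, b_7 = 6, c_7 = 3, p_7 = 1, q_7 = 3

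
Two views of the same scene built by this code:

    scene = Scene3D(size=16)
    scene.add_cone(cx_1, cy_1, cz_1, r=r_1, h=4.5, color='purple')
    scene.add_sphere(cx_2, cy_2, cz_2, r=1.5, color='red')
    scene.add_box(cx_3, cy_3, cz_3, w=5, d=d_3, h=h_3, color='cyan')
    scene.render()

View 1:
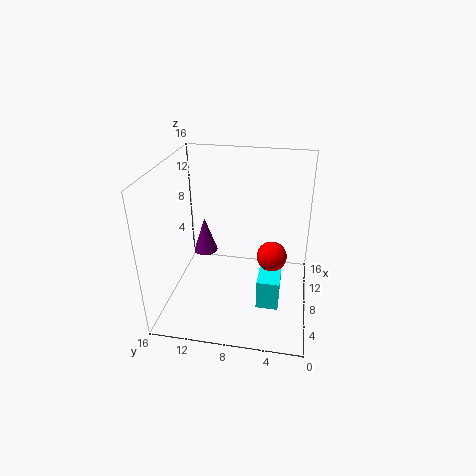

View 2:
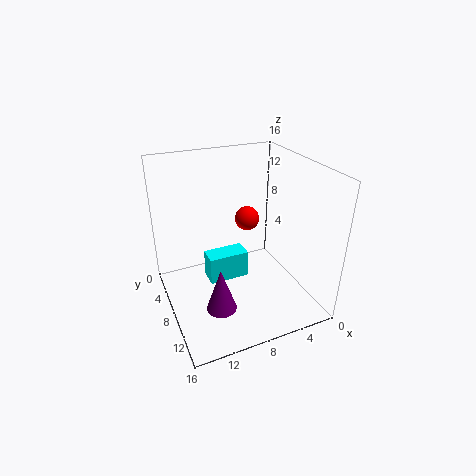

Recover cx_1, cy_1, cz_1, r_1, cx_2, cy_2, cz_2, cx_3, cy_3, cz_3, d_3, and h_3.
cx_1 = 12
cy_1 = 13
cz_1 = 3.5
r_1 = 1.5
cx_2 = 5
cy_2 = 4
cz_2 = 8
cx_3 = 5.5
cy_3 = 3
cz_3 = 0.5
d_3 = 2.5
h_3 = 3.5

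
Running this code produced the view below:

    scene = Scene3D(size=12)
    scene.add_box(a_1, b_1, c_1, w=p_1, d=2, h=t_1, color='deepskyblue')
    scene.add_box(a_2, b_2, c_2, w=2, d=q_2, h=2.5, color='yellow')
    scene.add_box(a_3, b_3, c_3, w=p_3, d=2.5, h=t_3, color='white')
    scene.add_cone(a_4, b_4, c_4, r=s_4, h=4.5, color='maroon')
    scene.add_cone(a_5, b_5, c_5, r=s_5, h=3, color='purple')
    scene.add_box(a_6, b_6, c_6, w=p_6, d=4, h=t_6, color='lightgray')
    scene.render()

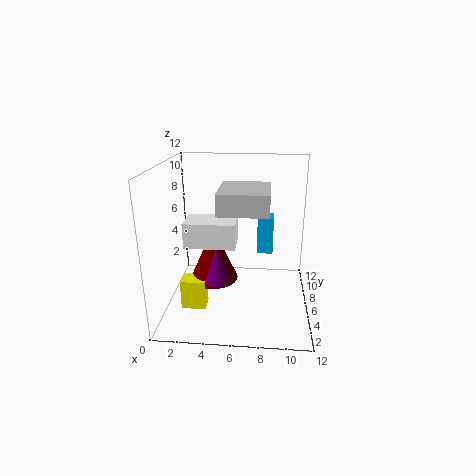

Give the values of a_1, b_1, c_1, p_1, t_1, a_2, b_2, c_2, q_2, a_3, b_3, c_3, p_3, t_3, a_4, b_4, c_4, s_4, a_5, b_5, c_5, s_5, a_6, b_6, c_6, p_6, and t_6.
a_1 = 7.5; b_1 = 9.5; c_1 = 3; p_1 = 1.5; t_1 = 3.5; a_2 = 1.5; b_2 = 3.5; c_2 = 0.5; q_2 = 1.5; a_3 = 2; b_3 = 3.5; c_3 = 6; p_3 = 4; t_3 = 2; a_4 = 4; b_4 = 5.5; c_4 = 2.5; s_4 = 2; a_5 = 4.5; b_5 = 4; c_5 = 3; s_5 = 1; a_6 = 5; b_6 = 1; c_6 = 9.5; p_6 = 3.5; t_6 = 1.5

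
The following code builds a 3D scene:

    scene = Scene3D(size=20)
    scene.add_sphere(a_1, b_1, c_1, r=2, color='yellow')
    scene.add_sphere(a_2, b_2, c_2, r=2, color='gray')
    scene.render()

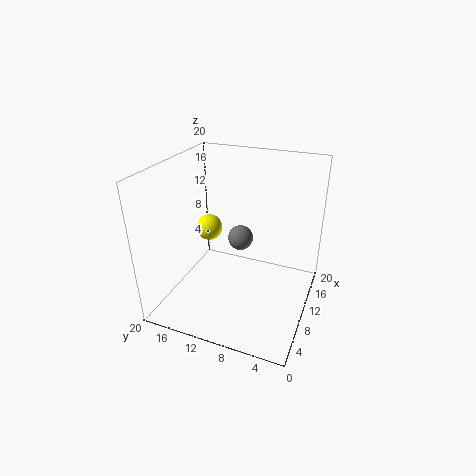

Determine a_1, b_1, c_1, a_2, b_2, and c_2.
a_1 = 14, b_1 = 16.5, c_1 = 8.5, a_2 = 16, b_2 = 12, c_2 = 6.5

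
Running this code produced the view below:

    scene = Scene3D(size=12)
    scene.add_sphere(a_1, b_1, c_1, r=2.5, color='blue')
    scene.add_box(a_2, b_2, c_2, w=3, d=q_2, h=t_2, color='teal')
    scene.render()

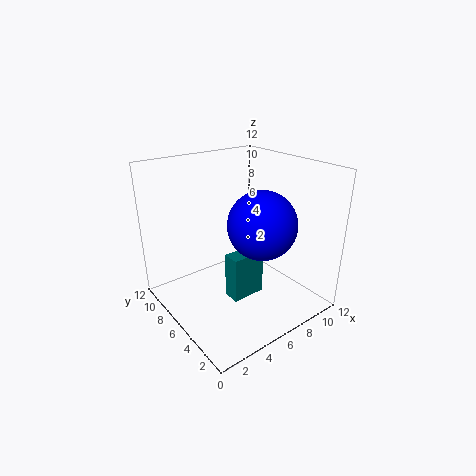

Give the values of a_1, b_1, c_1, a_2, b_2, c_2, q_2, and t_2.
a_1 = 5.5
b_1 = 2.5
c_1 = 8.5
a_2 = 5
b_2 = 5
c_2 = 0.5
q_2 = 1.5
t_2 = 4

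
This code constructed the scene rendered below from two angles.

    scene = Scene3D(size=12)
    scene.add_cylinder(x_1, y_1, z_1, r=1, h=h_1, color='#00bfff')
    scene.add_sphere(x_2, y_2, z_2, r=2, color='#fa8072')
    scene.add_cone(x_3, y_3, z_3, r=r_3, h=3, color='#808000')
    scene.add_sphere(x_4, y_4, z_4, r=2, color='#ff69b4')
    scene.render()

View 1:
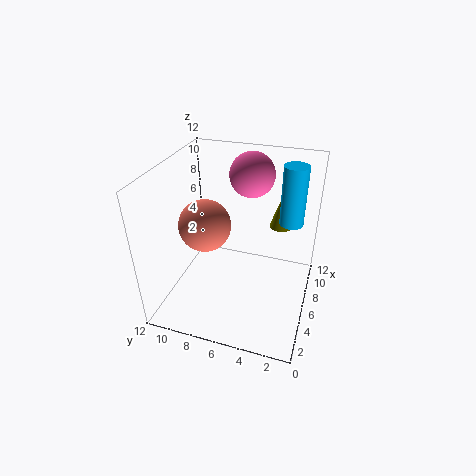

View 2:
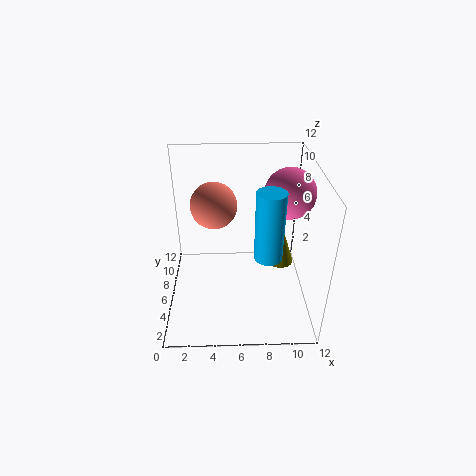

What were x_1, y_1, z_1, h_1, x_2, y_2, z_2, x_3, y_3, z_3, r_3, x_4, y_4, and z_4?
x_1 = 8, y_1 = 2, z_1 = 7, h_1 = 5, x_2 = 4, y_2 = 8, z_2 = 8, x_3 = 9, y_3 = 3, z_3 = 6, r_3 = 1, x_4 = 10, y_4 = 6, z_4 = 10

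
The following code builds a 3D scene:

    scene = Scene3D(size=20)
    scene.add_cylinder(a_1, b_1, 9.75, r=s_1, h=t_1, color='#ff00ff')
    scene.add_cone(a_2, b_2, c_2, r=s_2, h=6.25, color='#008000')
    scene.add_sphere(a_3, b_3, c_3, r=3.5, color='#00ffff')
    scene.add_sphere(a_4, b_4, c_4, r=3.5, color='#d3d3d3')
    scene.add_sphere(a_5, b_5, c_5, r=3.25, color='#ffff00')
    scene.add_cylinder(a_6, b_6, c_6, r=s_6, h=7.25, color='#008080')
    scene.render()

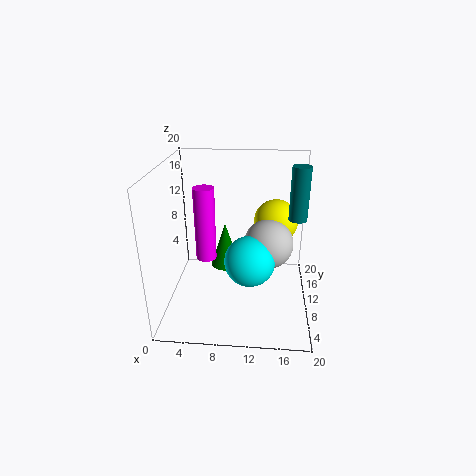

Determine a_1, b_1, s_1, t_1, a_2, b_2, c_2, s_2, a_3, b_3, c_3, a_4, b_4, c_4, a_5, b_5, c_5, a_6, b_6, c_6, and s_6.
a_1 = 6.5
b_1 = 5
s_1 = 1.25
t_1 = 9
a_2 = 8.25
b_2 = 9.75
c_2 = 6
s_2 = 2
a_3 = 11.75
b_3 = 8.5
c_3 = 7.25
a_4 = 14.25
b_4 = 11
c_4 = 8.75
a_5 = 15.25
b_5 = 14.5
c_5 = 10.75
a_6 = 18
b_6 = 10.75
c_6 = 12.75
s_6 = 1.25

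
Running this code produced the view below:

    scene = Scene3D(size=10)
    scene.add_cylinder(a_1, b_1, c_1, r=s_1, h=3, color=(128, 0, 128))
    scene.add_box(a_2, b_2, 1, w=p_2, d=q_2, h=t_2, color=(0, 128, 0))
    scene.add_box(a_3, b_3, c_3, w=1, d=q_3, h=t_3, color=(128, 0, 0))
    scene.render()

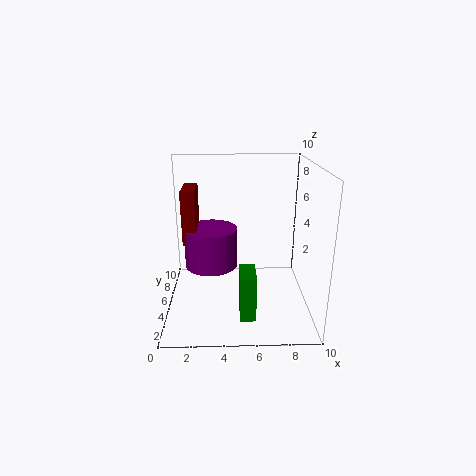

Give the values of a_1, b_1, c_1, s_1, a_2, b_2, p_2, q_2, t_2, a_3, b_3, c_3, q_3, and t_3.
a_1 = 3, b_1 = 7, c_1 = 2, s_1 = 2, a_2 = 5, b_2 = 1, p_2 = 1, q_2 = 2, t_2 = 3, a_3 = 1, b_3 = 6, c_3 = 4, q_3 = 3, t_3 = 4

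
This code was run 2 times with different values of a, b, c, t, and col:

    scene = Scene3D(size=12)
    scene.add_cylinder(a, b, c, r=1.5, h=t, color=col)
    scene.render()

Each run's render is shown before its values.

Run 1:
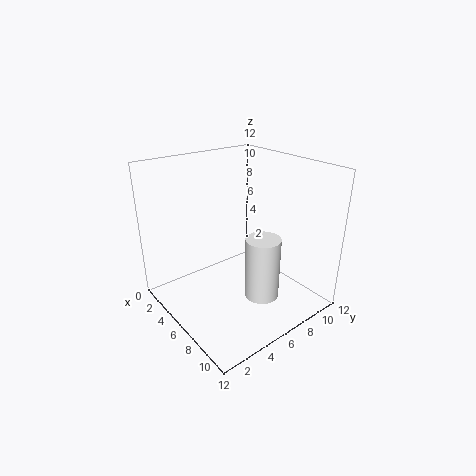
a = 7.5; b = 7.5; c = 0.5; t = 5.5; col = 'white'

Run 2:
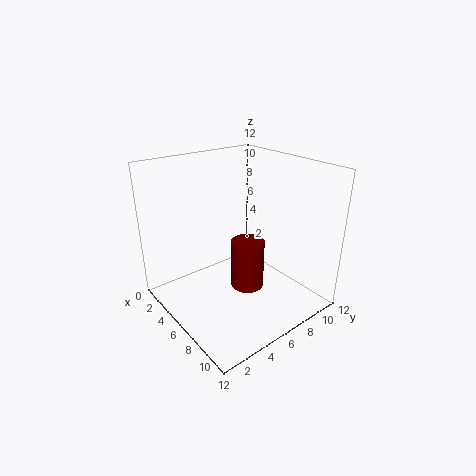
a = 5.5; b = 7.5; c = 0.5; t = 4.5; col = 'maroon'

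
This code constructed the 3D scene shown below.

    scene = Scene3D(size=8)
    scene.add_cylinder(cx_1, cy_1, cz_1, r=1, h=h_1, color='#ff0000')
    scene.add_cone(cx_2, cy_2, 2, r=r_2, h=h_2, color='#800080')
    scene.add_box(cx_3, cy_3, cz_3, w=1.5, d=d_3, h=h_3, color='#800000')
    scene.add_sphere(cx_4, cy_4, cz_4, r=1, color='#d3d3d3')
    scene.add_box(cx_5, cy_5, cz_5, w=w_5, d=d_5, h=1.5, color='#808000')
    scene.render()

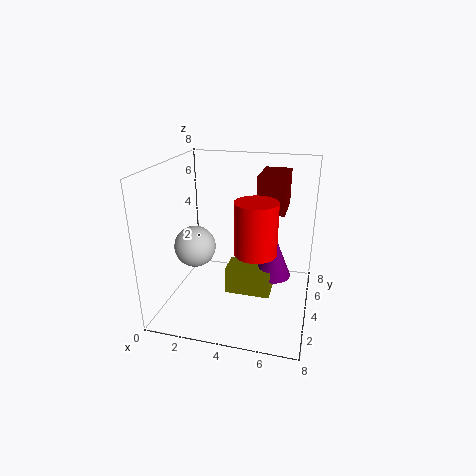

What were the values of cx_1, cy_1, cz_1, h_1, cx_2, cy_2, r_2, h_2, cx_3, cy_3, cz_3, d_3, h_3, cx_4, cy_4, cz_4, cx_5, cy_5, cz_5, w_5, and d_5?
cx_1 = 5.5
cy_1 = 1.5
cz_1 = 4.5
h_1 = 2.5
cx_2 = 6
cy_2 = 4
r_2 = 1
h_2 = 2.5
cx_3 = 5
cy_3 = 4
cz_3 = 5.5
d_3 = 2.5
h_3 = 2
cx_4 = 2.5
cy_4 = 1.5
cz_4 = 4.5
cx_5 = 3.5
cy_5 = 3
cz_5 = 1
w_5 = 2.5
d_5 = 1.5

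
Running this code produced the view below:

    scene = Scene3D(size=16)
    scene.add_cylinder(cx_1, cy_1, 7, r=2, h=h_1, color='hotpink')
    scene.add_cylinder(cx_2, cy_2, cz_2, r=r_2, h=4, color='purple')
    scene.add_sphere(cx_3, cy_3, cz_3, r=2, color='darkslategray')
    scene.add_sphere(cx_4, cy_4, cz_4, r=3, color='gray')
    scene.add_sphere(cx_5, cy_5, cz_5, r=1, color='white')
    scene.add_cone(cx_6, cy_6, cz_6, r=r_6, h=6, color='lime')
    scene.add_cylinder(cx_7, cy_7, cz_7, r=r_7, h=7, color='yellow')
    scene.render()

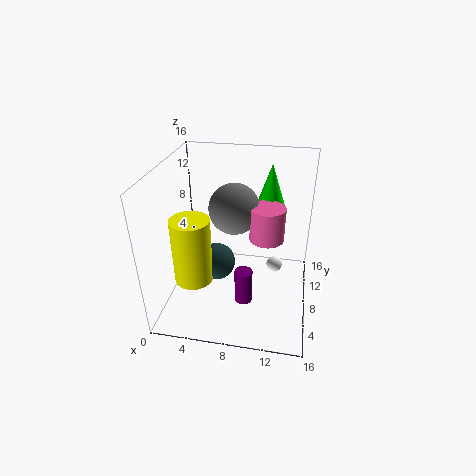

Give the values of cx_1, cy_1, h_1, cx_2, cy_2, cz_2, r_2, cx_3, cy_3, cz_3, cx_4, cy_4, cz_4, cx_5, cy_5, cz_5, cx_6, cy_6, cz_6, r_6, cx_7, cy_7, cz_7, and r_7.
cx_1 = 11
cy_1 = 10
h_1 = 4
cx_2 = 9
cy_2 = 6
cz_2 = 1
r_2 = 1
cx_3 = 6
cy_3 = 6
cz_3 = 6
cx_4 = 7
cy_4 = 11
cz_4 = 10
cx_5 = 12
cy_5 = 12
cz_5 = 2
cx_6 = 11
cy_6 = 13
cz_6 = 9
r_6 = 2
cx_7 = 4
cy_7 = 4
cz_7 = 5
r_7 = 2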